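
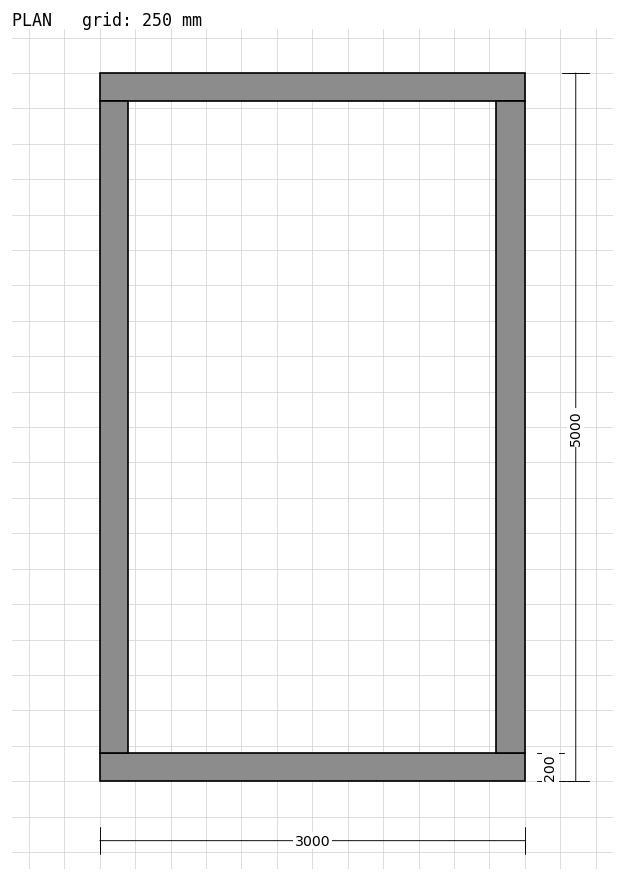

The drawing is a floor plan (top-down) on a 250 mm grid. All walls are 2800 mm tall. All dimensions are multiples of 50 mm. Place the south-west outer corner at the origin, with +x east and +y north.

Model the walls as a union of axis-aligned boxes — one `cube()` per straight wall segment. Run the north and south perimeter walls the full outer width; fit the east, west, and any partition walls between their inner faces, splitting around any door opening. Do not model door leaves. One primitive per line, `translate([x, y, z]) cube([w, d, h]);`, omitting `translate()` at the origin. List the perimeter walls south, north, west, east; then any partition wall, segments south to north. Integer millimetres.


cube([3000, 200, 2800]);
translate([0, 4800, 0]) cube([3000, 200, 2800]);
translate([0, 200, 0]) cube([200, 4600, 2800]);
translate([2800, 200, 0]) cube([200, 4600, 2800]);


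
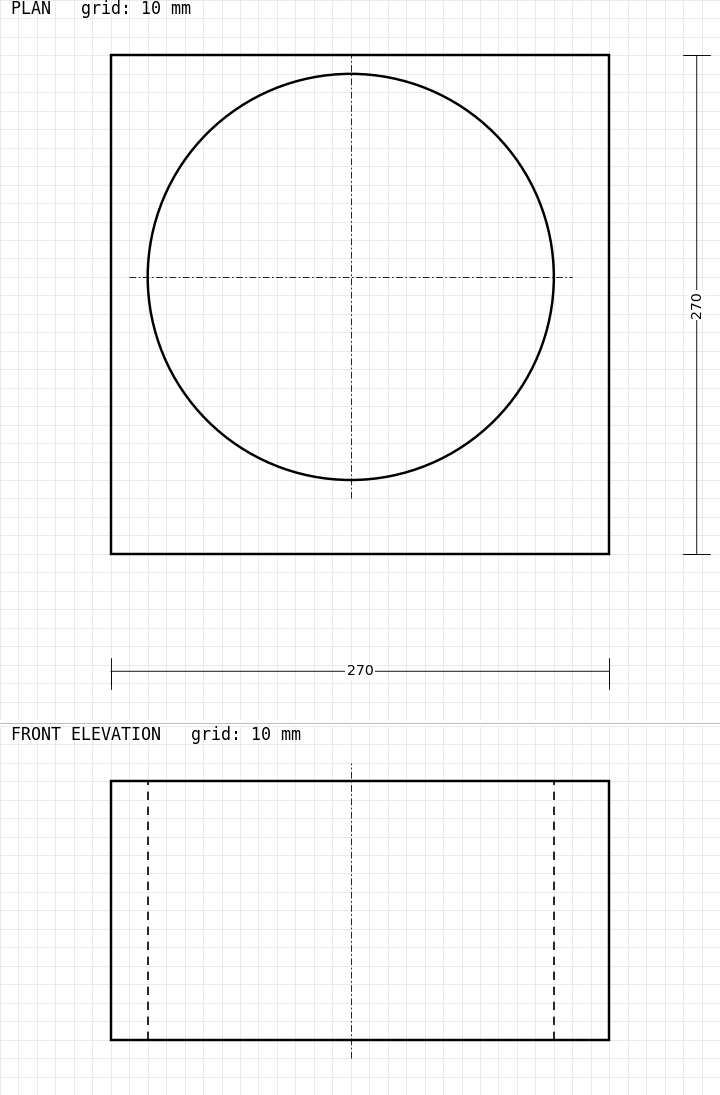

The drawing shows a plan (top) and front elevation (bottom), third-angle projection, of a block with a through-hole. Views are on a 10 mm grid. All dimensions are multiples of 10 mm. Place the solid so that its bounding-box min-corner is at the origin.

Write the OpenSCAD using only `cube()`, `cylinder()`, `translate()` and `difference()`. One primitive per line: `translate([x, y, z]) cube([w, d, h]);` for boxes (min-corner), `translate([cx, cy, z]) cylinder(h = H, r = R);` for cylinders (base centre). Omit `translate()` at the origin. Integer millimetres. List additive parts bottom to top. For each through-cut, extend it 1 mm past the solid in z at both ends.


difference() {
  cube([270, 270, 140]);
  translate([130, 150, -1]) cylinder(h = 142, r = 110);
}


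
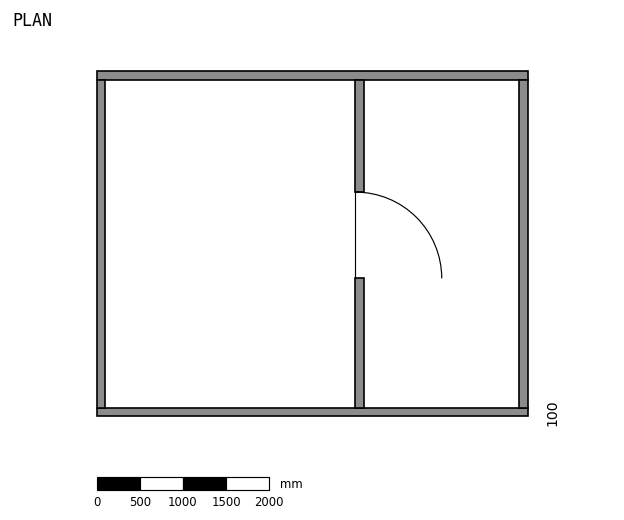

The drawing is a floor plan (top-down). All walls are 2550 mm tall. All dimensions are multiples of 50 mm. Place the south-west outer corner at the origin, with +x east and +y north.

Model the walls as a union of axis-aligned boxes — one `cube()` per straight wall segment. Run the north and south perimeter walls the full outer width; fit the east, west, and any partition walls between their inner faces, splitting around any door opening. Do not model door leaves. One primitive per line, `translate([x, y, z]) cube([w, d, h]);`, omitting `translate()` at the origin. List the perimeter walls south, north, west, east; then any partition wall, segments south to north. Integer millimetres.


cube([5000, 100, 2550]);
translate([0, 3900, 0]) cube([5000, 100, 2550]);
translate([0, 100, 0]) cube([100, 3800, 2550]);
translate([4900, 100, 0]) cube([100, 3800, 2550]);
translate([3000, 100, 0]) cube([100, 1500, 2550]);
translate([3000, 2600, 0]) cube([100, 1300, 2550]);


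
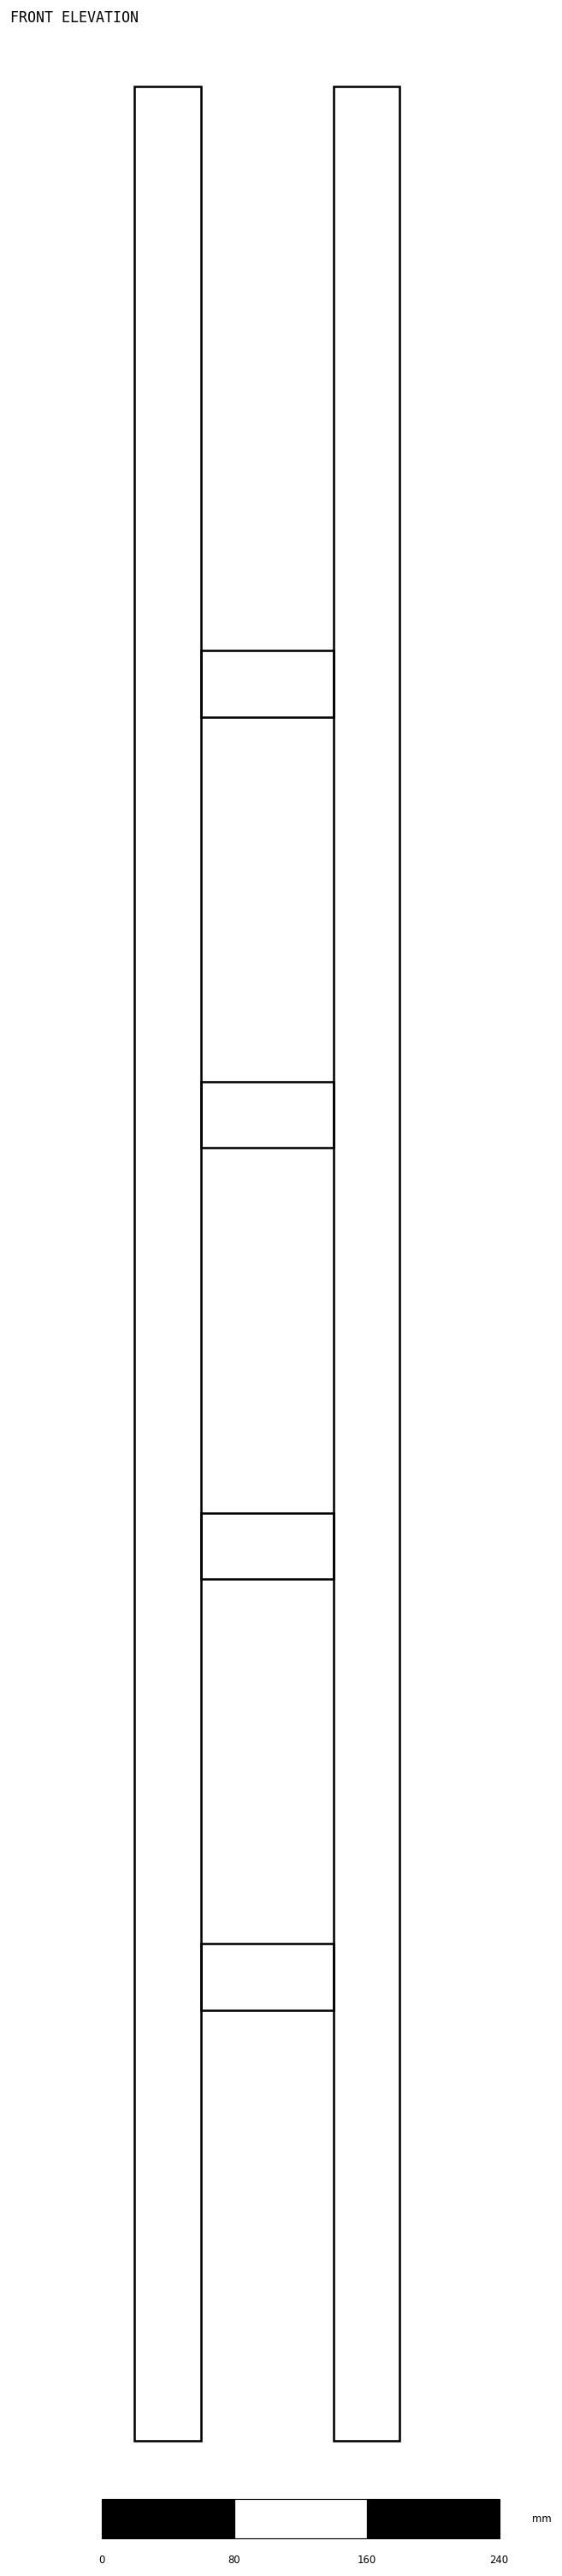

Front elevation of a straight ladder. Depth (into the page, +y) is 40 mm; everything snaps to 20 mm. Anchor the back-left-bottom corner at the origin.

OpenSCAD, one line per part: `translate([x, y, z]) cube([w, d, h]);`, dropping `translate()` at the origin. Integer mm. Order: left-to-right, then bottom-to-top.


cube([40, 40, 1420]);
translate([40, 0, 260]) cube([80, 40, 40]);
translate([40, 0, 520]) cube([80, 40, 40]);
translate([40, 0, 780]) cube([80, 40, 40]);
translate([40, 0, 1040]) cube([80, 40, 40]);
translate([120, 0, 0]) cube([40, 40, 1420]);


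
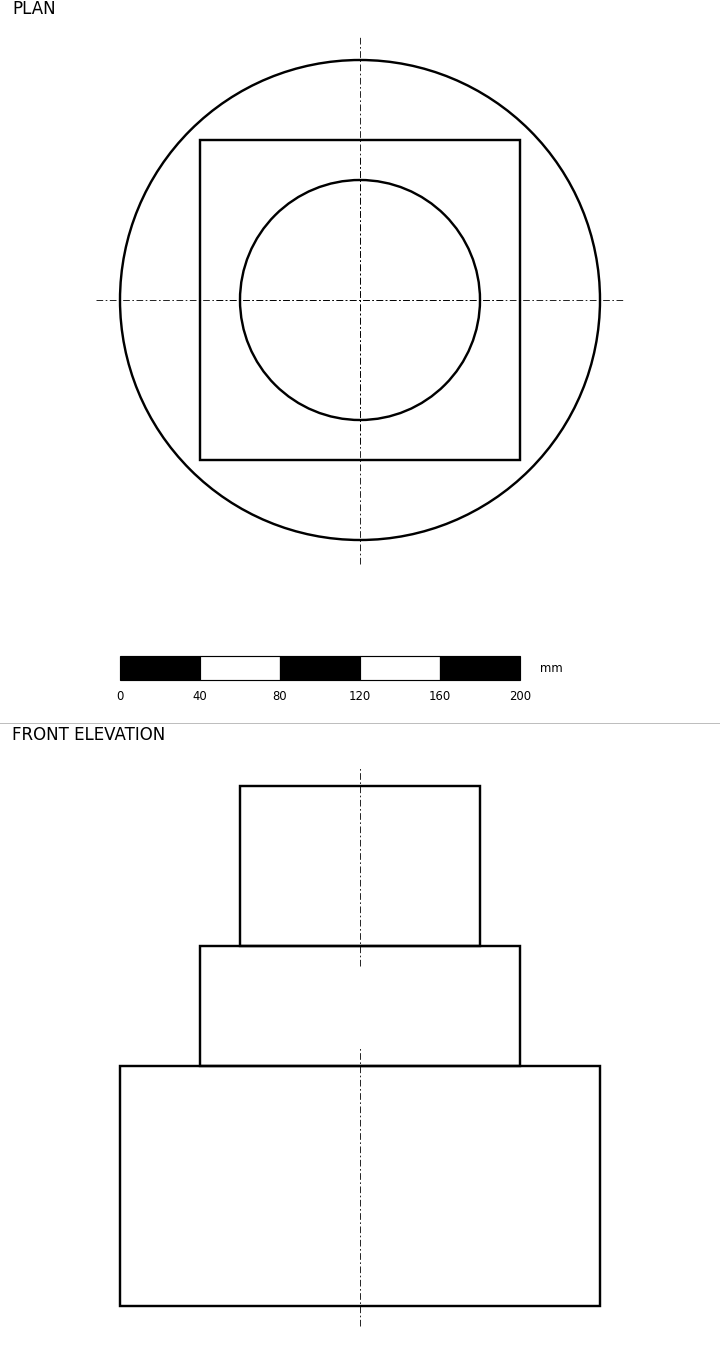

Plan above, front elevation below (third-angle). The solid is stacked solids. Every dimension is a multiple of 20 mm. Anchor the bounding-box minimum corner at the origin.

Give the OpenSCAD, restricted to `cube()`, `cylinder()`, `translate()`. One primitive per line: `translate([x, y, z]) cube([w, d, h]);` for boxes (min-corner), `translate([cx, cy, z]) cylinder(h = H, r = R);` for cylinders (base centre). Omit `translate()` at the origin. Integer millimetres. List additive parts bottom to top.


translate([120, 120, 0]) cylinder(h = 120, r = 120);
translate([40, 40, 120]) cube([160, 160, 60]);
translate([120, 120, 180]) cylinder(h = 80, r = 60);


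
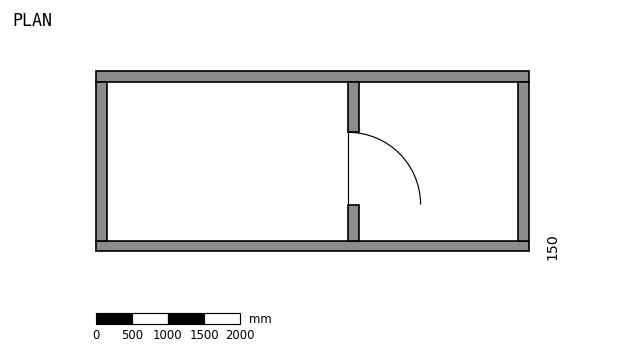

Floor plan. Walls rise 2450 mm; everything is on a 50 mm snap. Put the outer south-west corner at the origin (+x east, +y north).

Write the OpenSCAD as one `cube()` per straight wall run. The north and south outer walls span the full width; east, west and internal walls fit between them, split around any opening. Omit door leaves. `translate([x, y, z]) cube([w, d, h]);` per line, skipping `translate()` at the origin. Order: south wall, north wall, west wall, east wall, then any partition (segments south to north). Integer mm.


cube([6000, 150, 2450]);
translate([0, 2350, 0]) cube([6000, 150, 2450]);
translate([0, 150, 0]) cube([150, 2200, 2450]);
translate([5850, 150, 0]) cube([150, 2200, 2450]);
translate([3500, 150, 0]) cube([150, 500, 2450]);
translate([3500, 1650, 0]) cube([150, 700, 2450]);


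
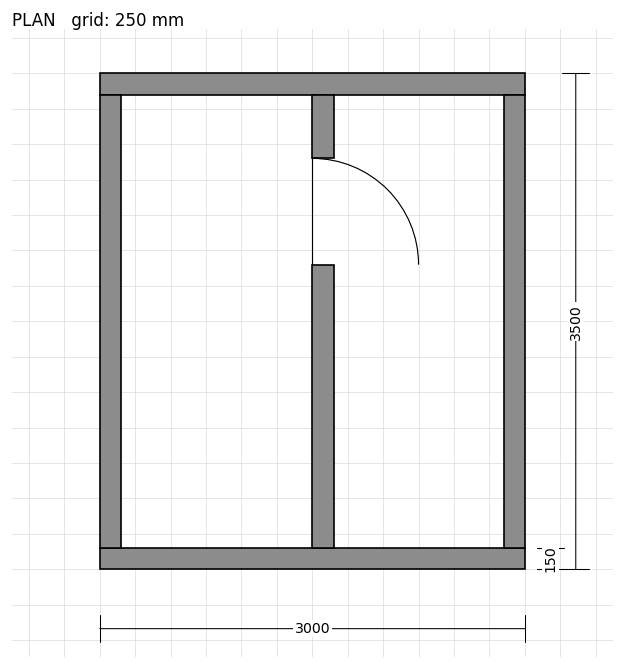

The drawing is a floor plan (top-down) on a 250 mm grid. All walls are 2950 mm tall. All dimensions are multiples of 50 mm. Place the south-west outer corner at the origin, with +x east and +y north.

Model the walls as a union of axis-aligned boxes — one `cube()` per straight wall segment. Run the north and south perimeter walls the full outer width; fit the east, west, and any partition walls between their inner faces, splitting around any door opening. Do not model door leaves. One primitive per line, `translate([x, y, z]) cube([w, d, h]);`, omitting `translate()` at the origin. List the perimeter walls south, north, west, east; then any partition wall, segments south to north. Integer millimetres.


cube([3000, 150, 2950]);
translate([0, 3350, 0]) cube([3000, 150, 2950]);
translate([0, 150, 0]) cube([150, 3200, 2950]);
translate([2850, 150, 0]) cube([150, 3200, 2950]);
translate([1500, 150, 0]) cube([150, 2000, 2950]);
translate([1500, 2900, 0]) cube([150, 450, 2950]);


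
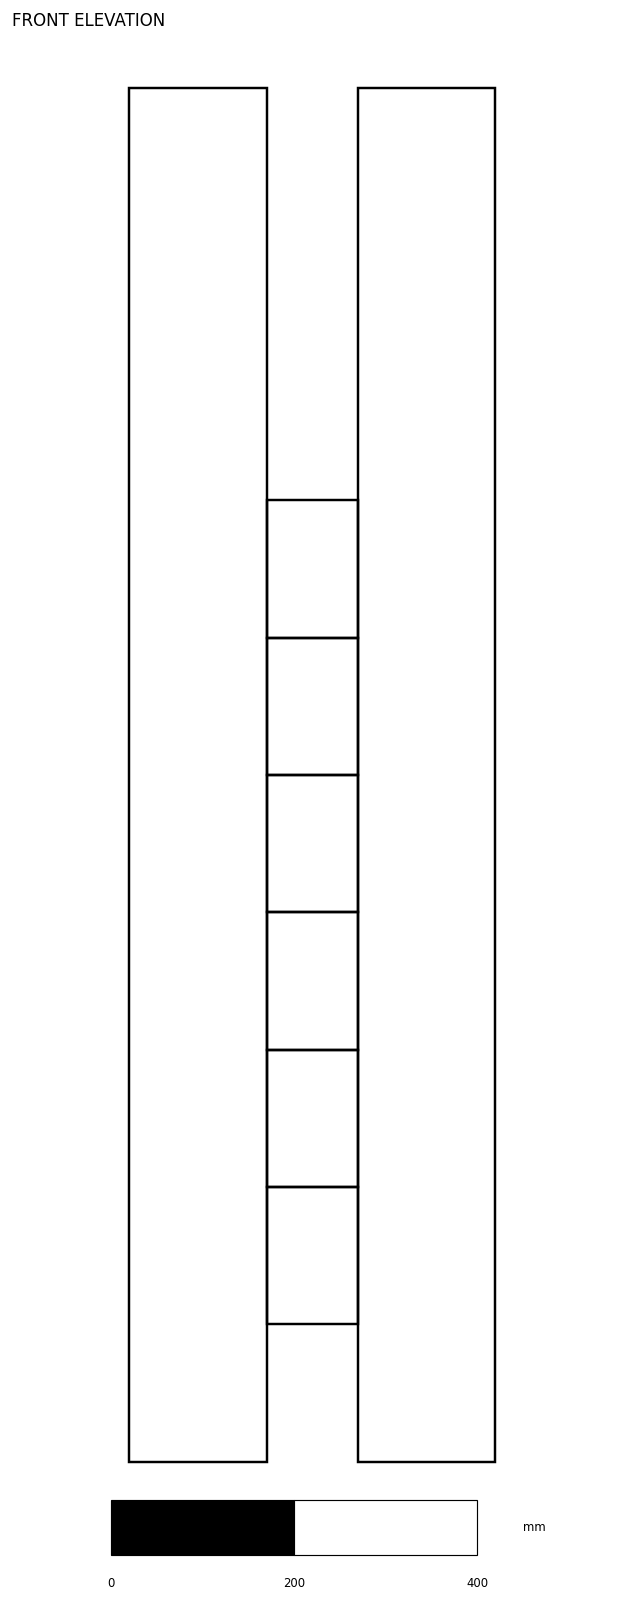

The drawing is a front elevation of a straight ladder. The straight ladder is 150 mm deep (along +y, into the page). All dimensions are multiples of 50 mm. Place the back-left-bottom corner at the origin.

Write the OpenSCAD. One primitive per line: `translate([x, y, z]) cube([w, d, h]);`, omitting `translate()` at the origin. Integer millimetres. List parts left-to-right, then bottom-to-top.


cube([150, 150, 1500]);
translate([150, 0, 150]) cube([100, 150, 150]);
translate([150, 0, 300]) cube([100, 150, 150]);
translate([150, 0, 450]) cube([100, 150, 150]);
translate([150, 0, 600]) cube([100, 150, 150]);
translate([150, 0, 750]) cube([100, 150, 150]);
translate([150, 0, 900]) cube([100, 150, 150]);
translate([250, 0, 0]) cube([150, 150, 1500]);


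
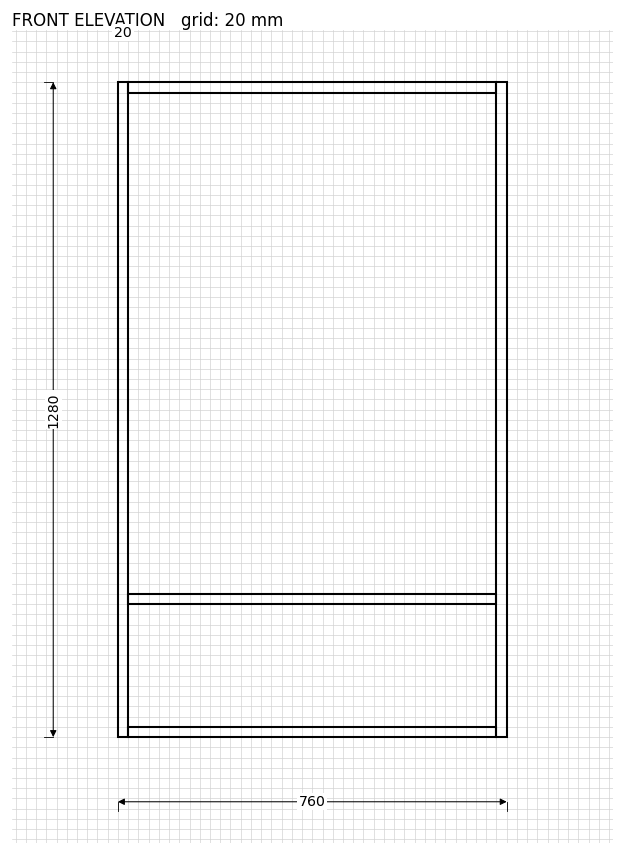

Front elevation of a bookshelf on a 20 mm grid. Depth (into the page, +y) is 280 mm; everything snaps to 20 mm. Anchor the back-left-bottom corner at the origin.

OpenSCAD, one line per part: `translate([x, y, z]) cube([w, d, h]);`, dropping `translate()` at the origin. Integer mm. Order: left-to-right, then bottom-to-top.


cube([20, 280, 1280]);
translate([20, 0, 0]) cube([720, 280, 20]);
translate([20, 0, 260]) cube([720, 280, 20]);
translate([20, 0, 1260]) cube([720, 280, 20]);
translate([740, 0, 0]) cube([20, 280, 1280]);


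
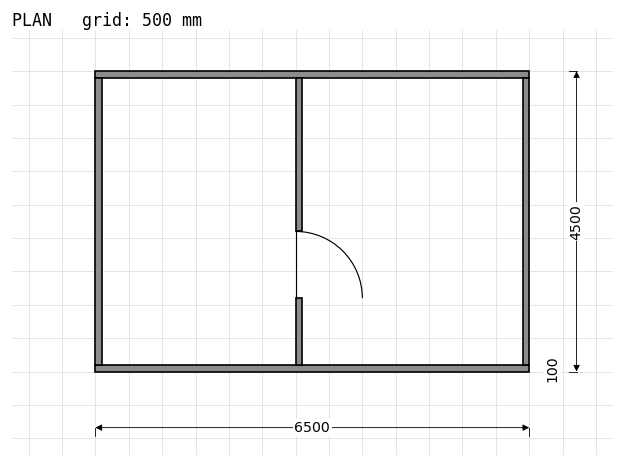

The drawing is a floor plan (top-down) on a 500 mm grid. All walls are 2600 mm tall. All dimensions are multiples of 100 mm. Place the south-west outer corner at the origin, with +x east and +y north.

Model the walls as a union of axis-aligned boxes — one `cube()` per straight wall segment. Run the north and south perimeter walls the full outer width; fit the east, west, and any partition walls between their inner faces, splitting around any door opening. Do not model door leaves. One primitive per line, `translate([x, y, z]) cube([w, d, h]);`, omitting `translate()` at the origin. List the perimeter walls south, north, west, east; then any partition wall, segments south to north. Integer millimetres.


cube([6500, 100, 2600]);
translate([0, 4400, 0]) cube([6500, 100, 2600]);
translate([0, 100, 0]) cube([100, 4300, 2600]);
translate([6400, 100, 0]) cube([100, 4300, 2600]);
translate([3000, 100, 0]) cube([100, 1000, 2600]);
translate([3000, 2100, 0]) cube([100, 2300, 2600]);


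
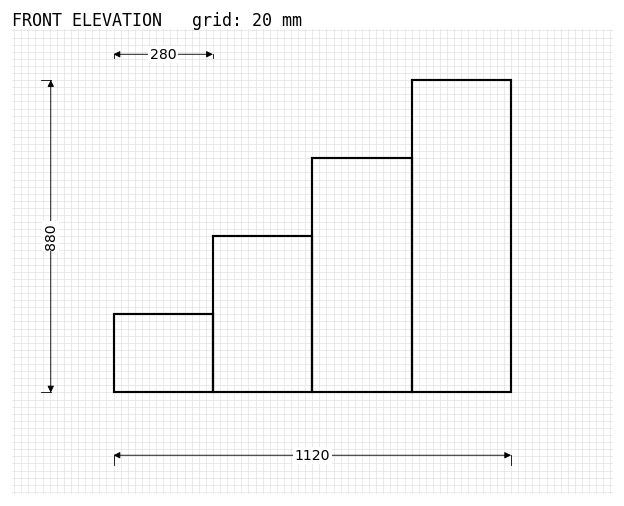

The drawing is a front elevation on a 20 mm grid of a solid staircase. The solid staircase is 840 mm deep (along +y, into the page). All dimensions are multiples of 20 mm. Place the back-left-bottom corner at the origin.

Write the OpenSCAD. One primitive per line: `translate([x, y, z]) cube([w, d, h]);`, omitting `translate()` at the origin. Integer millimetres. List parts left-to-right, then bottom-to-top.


cube([280, 840, 220]);
translate([280, 0, 0]) cube([280, 840, 440]);
translate([560, 0, 0]) cube([280, 840, 660]);
translate([840, 0, 0]) cube([280, 840, 880]);


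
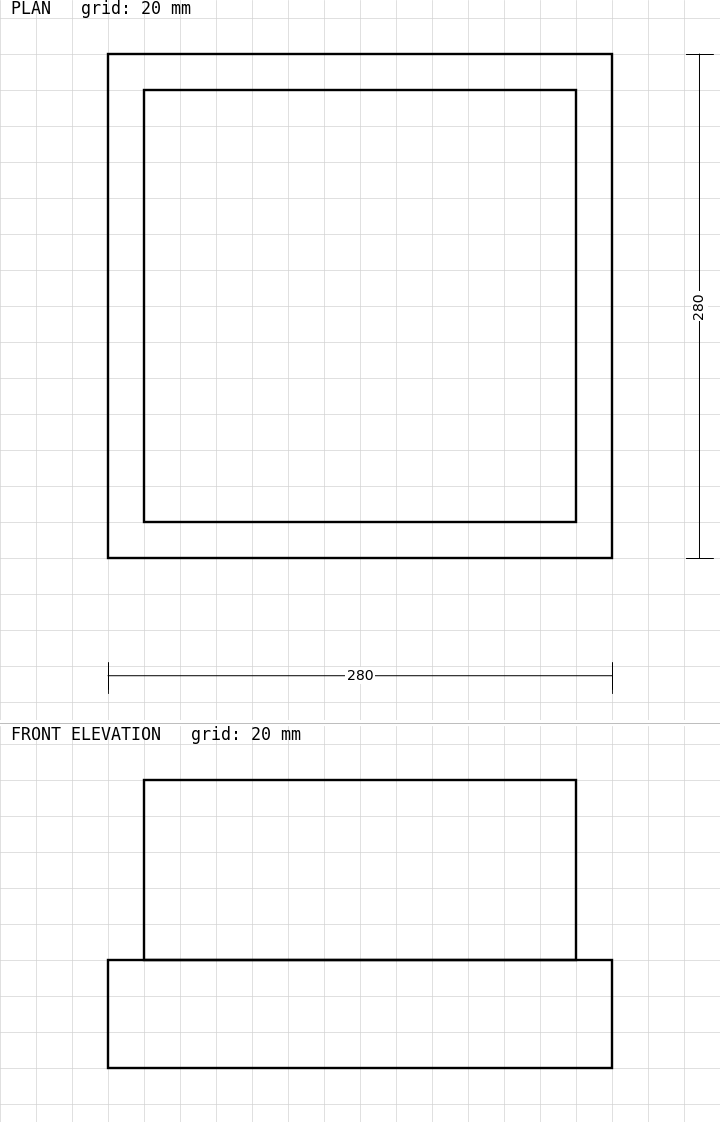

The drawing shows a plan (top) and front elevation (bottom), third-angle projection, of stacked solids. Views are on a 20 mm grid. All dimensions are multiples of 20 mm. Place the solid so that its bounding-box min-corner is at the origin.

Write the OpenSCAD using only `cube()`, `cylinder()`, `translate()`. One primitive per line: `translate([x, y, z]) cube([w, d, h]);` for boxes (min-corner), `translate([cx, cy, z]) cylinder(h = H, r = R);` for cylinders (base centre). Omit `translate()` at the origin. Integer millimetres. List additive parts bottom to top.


cube([280, 280, 60]);
translate([20, 20, 60]) cube([240, 240, 100]);


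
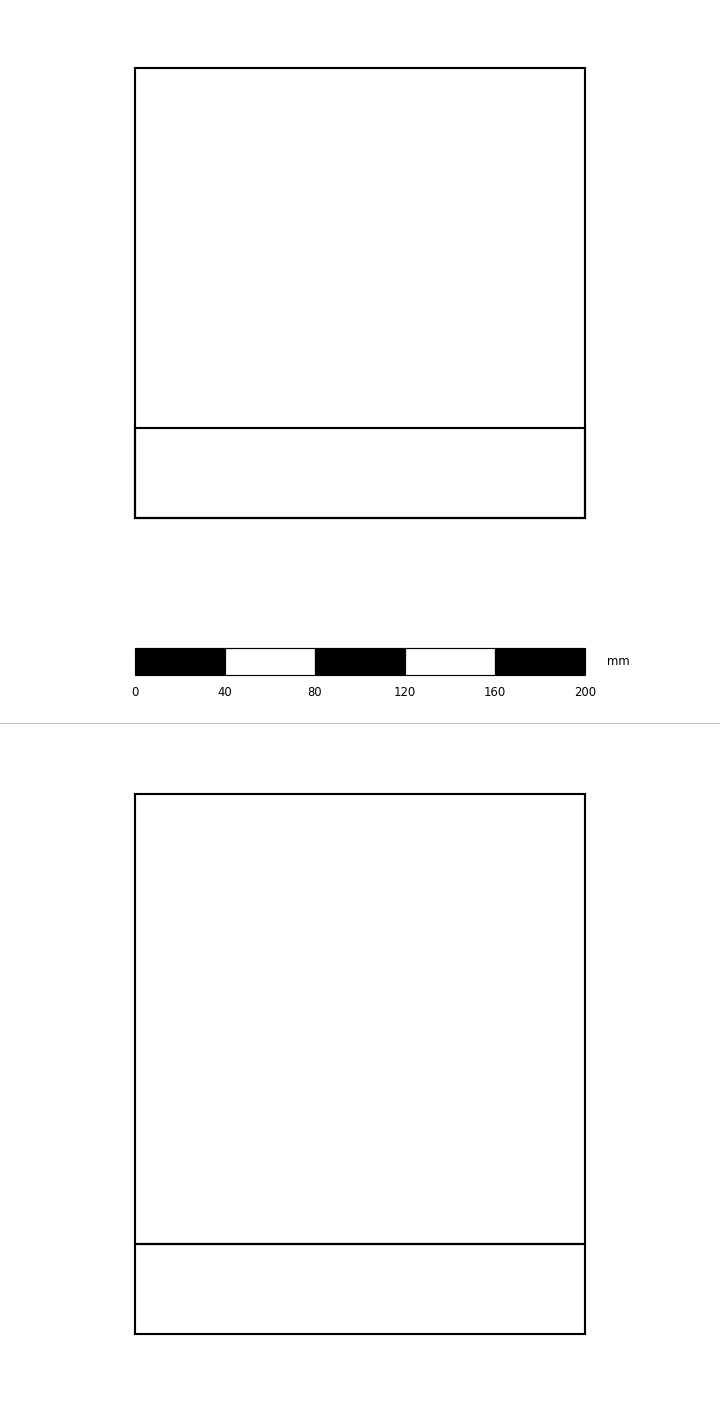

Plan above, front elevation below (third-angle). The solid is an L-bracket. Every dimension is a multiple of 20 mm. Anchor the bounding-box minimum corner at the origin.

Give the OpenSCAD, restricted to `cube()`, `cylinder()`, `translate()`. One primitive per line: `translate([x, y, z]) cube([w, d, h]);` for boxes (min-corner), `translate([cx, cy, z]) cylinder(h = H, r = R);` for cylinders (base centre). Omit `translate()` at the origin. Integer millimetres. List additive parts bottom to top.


cube([200, 200, 40]);
translate([0, 0, 40]) cube([200, 40, 200]);


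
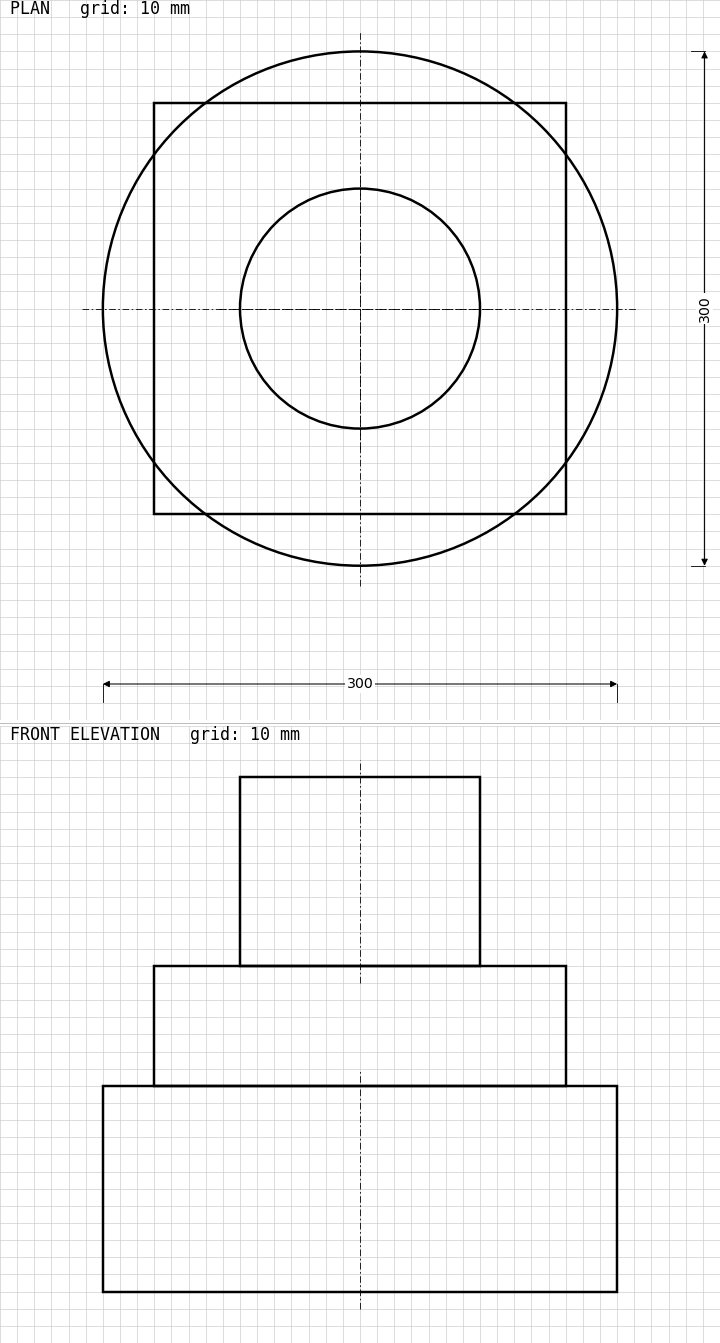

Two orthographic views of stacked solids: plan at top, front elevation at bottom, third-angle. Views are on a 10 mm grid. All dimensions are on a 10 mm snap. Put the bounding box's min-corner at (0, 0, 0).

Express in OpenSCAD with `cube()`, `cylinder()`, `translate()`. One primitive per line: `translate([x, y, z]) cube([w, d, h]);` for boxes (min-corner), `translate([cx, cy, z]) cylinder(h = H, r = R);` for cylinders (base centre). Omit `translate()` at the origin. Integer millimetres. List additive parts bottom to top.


translate([150, 150, 0]) cylinder(h = 120, r = 150);
translate([30, 30, 120]) cube([240, 240, 70]);
translate([150, 150, 190]) cylinder(h = 110, r = 70);


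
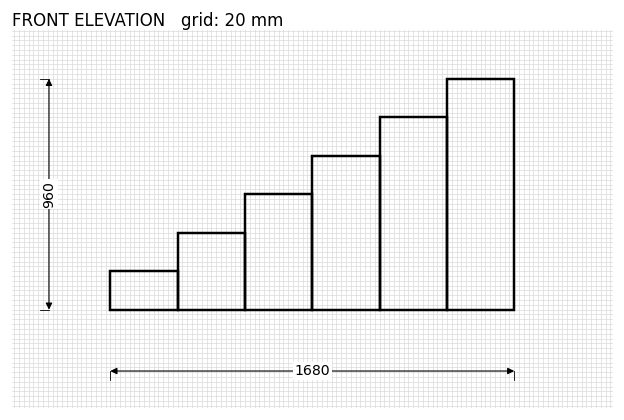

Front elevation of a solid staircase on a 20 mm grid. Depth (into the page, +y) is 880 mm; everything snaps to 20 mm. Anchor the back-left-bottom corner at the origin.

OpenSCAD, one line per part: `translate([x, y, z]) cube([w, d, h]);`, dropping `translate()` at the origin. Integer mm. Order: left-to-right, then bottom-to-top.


cube([280, 880, 160]);
translate([280, 0, 0]) cube([280, 880, 320]);
translate([560, 0, 0]) cube([280, 880, 480]);
translate([840, 0, 0]) cube([280, 880, 640]);
translate([1120, 0, 0]) cube([280, 880, 800]);
translate([1400, 0, 0]) cube([280, 880, 960]);


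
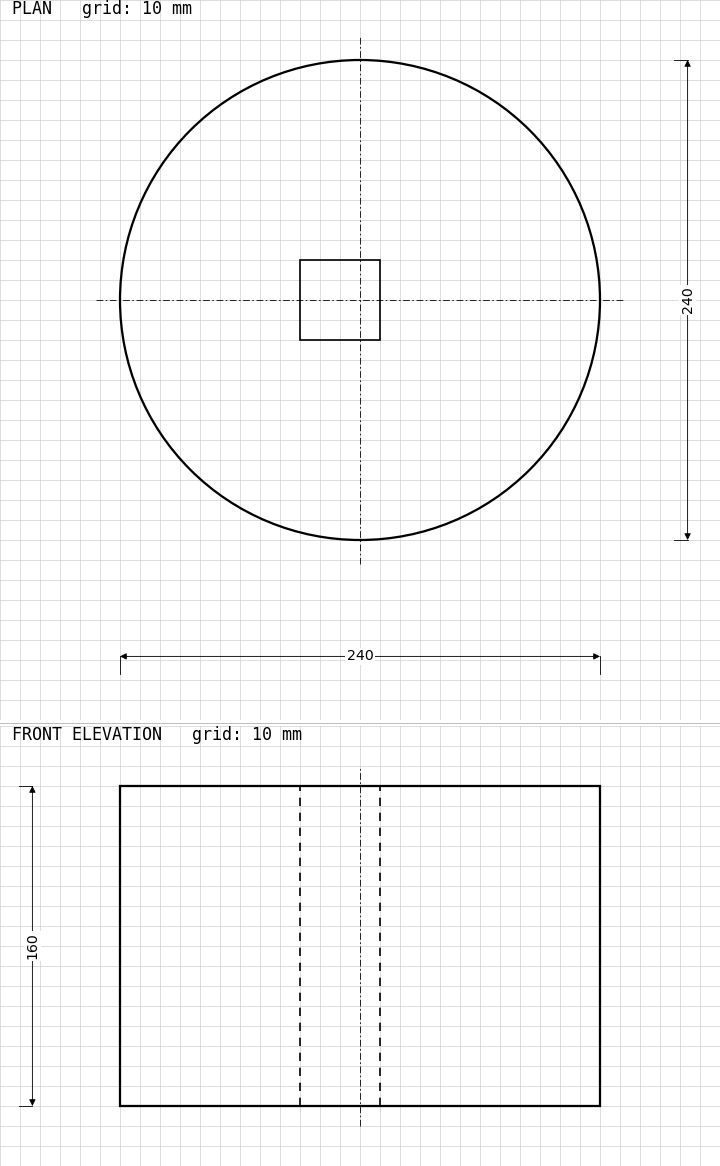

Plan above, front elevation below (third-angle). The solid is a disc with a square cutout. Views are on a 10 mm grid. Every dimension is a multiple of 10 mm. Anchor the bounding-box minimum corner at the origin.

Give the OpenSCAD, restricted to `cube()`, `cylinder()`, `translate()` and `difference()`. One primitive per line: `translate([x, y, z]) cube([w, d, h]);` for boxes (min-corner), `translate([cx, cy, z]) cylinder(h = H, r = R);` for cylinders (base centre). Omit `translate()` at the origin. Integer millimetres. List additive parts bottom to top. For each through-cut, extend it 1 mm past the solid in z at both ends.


difference() {
  translate([120, 120, 0]) cylinder(h = 160, r = 120);
  translate([90, 100, -1]) cube([40, 40, 162]);
}


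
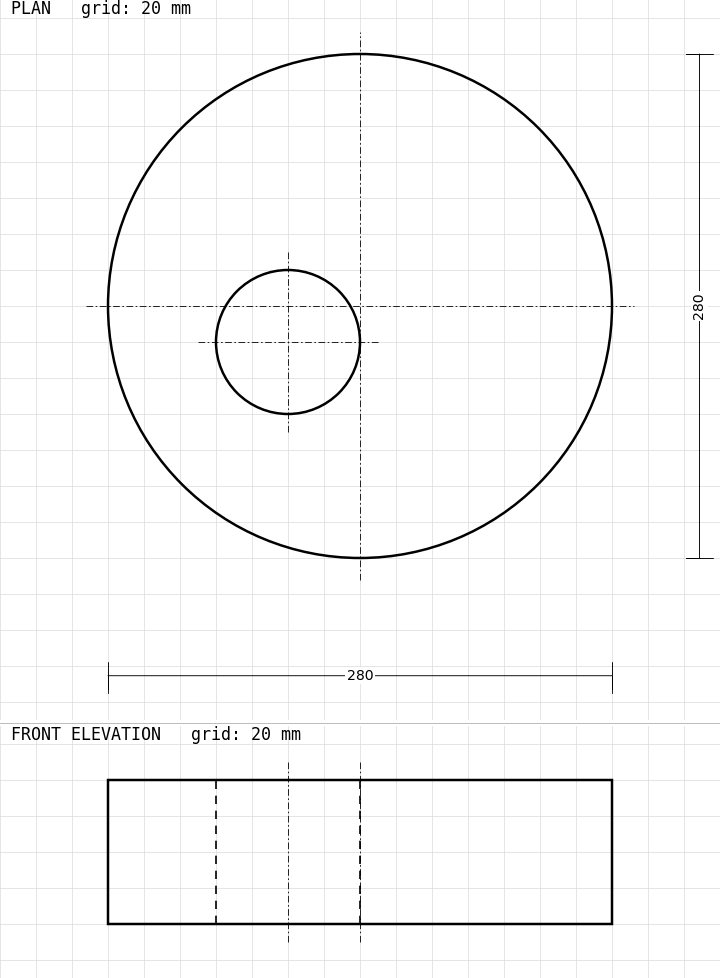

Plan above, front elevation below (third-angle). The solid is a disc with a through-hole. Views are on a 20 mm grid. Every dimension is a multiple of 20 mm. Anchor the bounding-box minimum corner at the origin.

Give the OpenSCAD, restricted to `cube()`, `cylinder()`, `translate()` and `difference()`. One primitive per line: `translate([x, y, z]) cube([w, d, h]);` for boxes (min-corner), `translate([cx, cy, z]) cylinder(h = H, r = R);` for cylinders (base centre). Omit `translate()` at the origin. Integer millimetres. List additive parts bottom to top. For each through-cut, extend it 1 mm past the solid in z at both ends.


difference() {
  translate([140, 140, 0]) cylinder(h = 80, r = 140);
  translate([100, 120, -1]) cylinder(h = 82, r = 40);
}


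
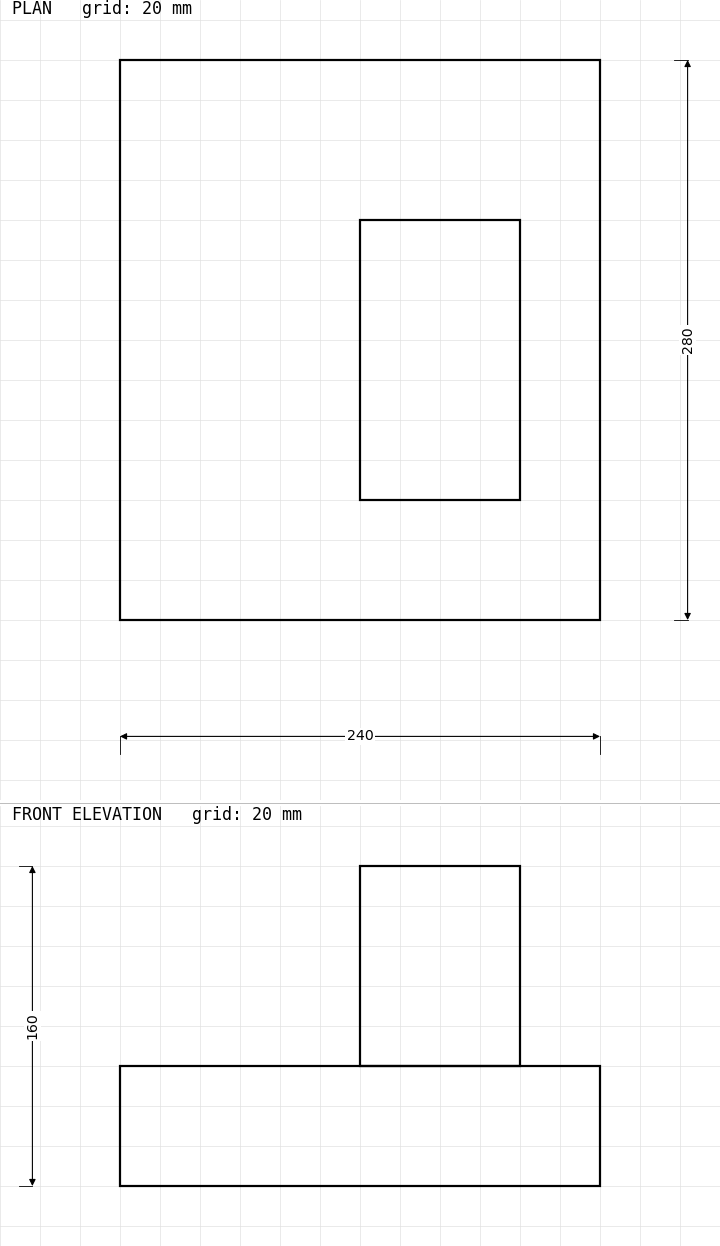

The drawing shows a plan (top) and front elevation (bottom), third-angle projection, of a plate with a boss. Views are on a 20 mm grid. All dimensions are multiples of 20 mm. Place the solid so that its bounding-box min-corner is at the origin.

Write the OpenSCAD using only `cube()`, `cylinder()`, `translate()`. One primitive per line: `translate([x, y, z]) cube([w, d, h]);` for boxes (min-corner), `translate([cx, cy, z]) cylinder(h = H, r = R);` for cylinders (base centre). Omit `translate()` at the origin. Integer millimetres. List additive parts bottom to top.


cube([240, 280, 60]);
translate([120, 60, 60]) cube([80, 140, 100]);


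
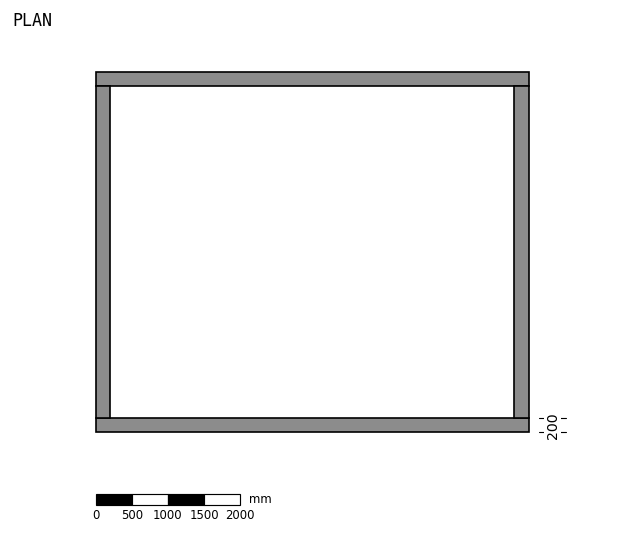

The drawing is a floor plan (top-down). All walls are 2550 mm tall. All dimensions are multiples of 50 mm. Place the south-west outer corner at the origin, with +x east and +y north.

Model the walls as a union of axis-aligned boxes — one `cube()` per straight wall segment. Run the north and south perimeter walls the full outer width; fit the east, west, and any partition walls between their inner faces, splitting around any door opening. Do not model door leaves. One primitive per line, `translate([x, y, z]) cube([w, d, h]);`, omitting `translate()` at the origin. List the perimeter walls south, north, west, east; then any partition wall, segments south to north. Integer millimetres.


cube([6000, 200, 2550]);
translate([0, 4800, 0]) cube([6000, 200, 2550]);
translate([0, 200, 0]) cube([200, 4600, 2550]);
translate([5800, 200, 0]) cube([200, 4600, 2550]);


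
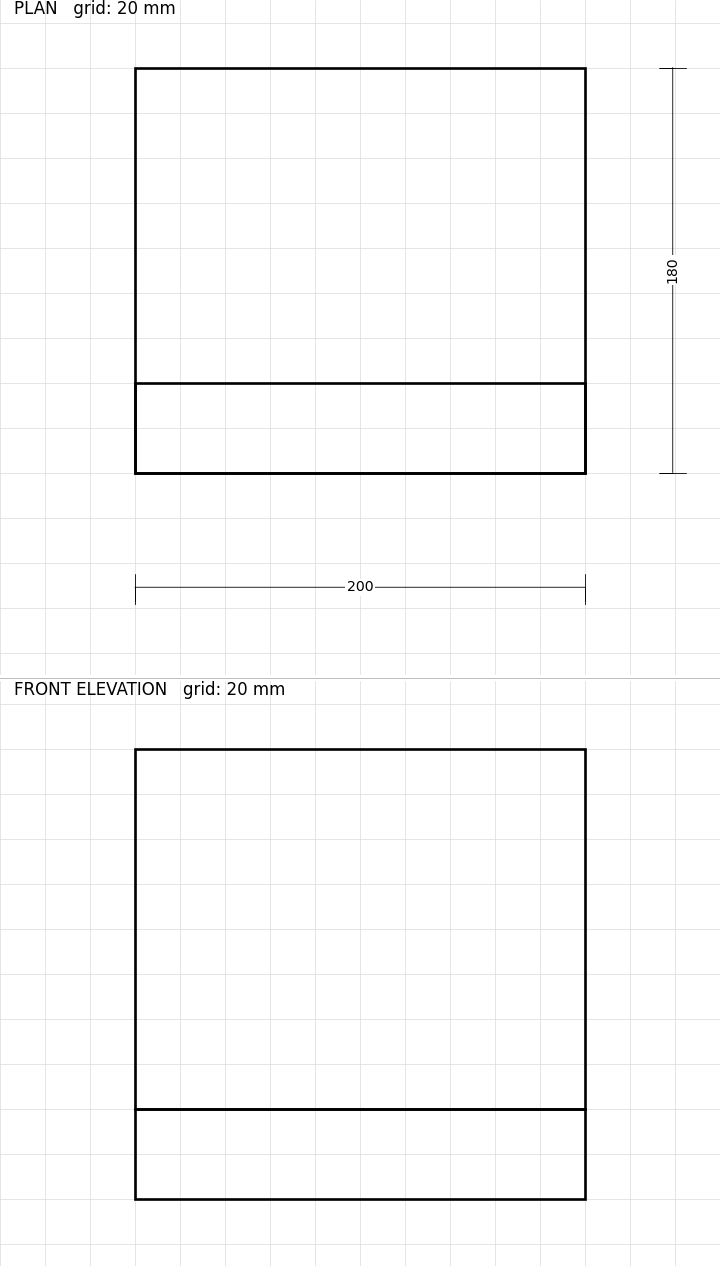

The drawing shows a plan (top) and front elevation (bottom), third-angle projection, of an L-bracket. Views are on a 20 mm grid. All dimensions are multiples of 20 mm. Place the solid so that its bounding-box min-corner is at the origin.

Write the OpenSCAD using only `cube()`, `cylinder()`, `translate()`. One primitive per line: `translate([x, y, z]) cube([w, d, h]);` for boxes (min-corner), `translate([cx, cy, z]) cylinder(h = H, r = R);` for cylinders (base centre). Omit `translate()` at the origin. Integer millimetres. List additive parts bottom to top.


cube([200, 180, 40]);
translate([0, 0, 40]) cube([200, 40, 160]);


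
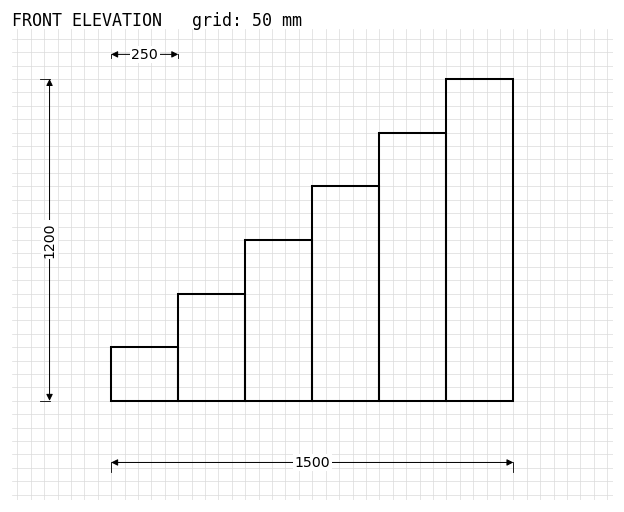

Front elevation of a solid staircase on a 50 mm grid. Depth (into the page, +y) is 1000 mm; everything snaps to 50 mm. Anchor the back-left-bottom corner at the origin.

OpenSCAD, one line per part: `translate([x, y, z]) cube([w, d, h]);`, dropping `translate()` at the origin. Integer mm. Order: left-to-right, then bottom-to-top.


cube([250, 1000, 200]);
translate([250, 0, 0]) cube([250, 1000, 400]);
translate([500, 0, 0]) cube([250, 1000, 600]);
translate([750, 0, 0]) cube([250, 1000, 800]);
translate([1000, 0, 0]) cube([250, 1000, 1000]);
translate([1250, 0, 0]) cube([250, 1000, 1200]);


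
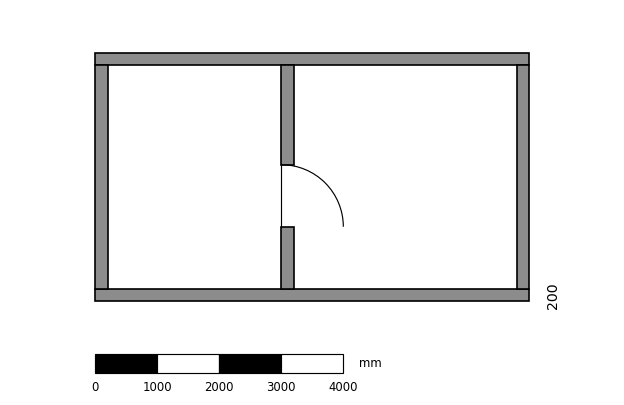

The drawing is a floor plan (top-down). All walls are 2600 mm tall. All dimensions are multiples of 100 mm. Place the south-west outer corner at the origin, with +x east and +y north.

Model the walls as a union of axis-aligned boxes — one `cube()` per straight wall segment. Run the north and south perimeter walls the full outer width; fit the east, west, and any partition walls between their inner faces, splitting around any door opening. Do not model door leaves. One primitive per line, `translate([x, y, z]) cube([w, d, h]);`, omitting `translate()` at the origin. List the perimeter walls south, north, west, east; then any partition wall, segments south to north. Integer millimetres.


cube([7000, 200, 2600]);
translate([0, 3800, 0]) cube([7000, 200, 2600]);
translate([0, 200, 0]) cube([200, 3600, 2600]);
translate([6800, 200, 0]) cube([200, 3600, 2600]);
translate([3000, 200, 0]) cube([200, 1000, 2600]);
translate([3000, 2200, 0]) cube([200, 1600, 2600]);


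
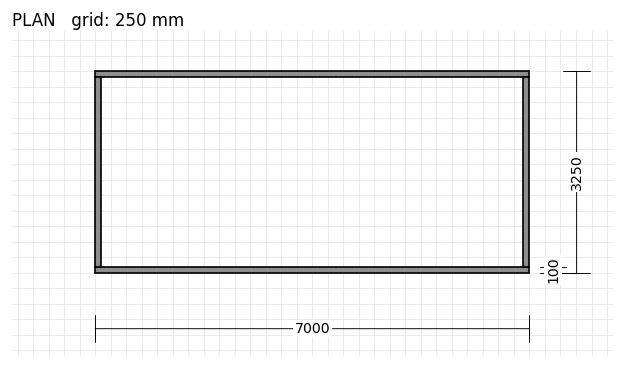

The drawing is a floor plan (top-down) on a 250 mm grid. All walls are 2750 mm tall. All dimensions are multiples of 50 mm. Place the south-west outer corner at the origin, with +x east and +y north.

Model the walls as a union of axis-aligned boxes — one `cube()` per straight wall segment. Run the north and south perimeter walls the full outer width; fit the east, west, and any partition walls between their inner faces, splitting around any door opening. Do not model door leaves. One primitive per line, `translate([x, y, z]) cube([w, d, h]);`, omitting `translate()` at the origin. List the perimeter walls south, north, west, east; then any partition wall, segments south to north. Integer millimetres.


cube([7000, 100, 2750]);
translate([0, 3150, 0]) cube([7000, 100, 2750]);
translate([0, 100, 0]) cube([100, 3050, 2750]);
translate([6900, 100, 0]) cube([100, 3050, 2750]);


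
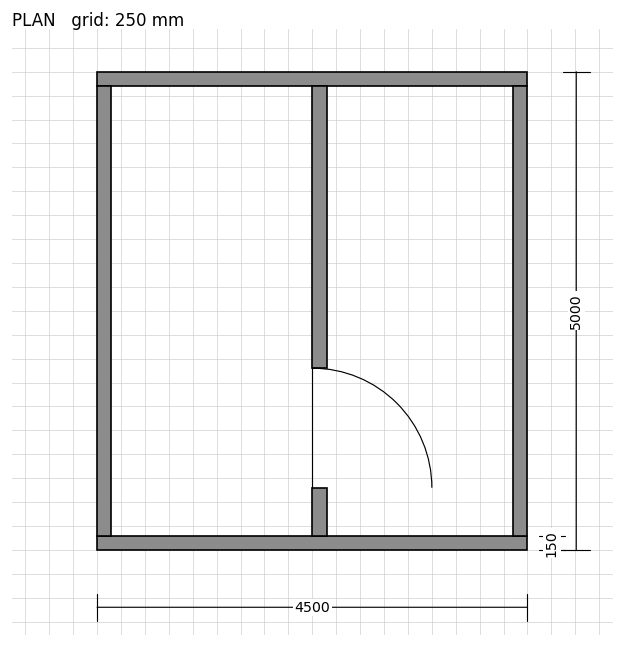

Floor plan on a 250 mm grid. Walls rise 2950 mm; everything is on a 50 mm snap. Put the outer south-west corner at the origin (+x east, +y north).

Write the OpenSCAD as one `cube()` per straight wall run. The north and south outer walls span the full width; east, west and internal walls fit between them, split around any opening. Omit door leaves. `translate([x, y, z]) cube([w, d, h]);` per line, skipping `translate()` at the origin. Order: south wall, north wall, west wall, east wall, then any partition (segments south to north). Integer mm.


cube([4500, 150, 2950]);
translate([0, 4850, 0]) cube([4500, 150, 2950]);
translate([0, 150, 0]) cube([150, 4700, 2950]);
translate([4350, 150, 0]) cube([150, 4700, 2950]);
translate([2250, 150, 0]) cube([150, 500, 2950]);
translate([2250, 1900, 0]) cube([150, 2950, 2950]);


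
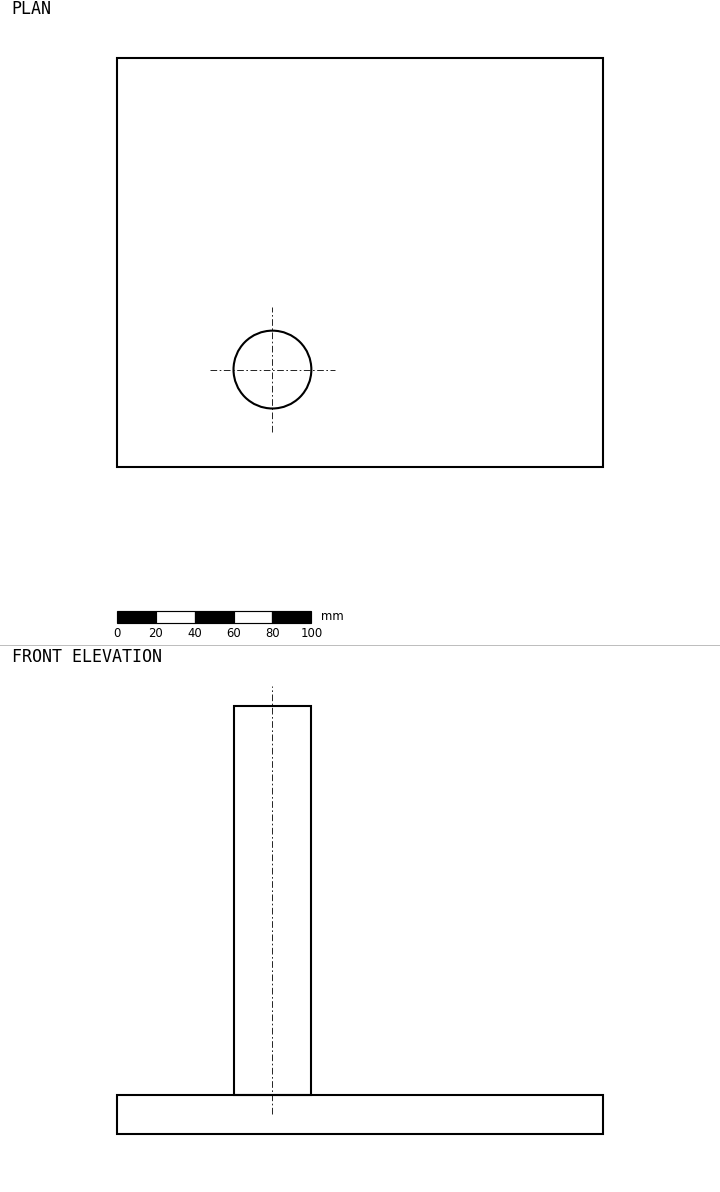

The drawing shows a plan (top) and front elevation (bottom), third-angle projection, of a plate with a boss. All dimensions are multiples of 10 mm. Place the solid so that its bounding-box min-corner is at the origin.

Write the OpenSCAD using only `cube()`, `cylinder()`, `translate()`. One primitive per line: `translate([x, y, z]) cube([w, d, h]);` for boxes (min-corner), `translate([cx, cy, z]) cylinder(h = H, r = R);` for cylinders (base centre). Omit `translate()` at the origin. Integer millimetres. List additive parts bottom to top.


cube([250, 210, 20]);
translate([80, 50, 20]) cylinder(h = 200, r = 20);


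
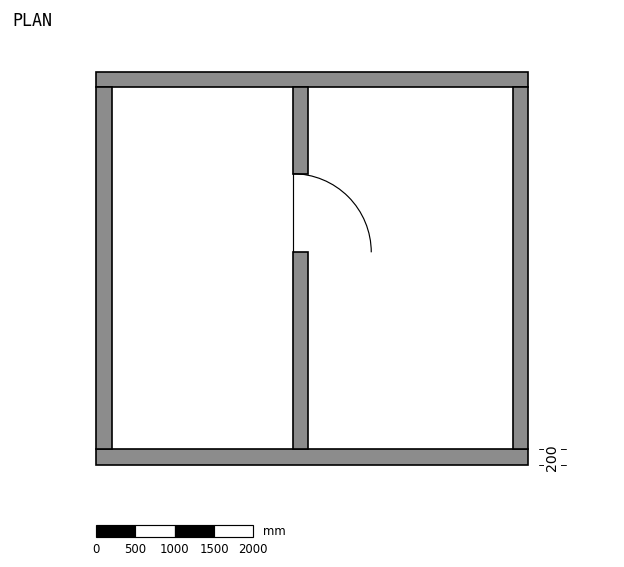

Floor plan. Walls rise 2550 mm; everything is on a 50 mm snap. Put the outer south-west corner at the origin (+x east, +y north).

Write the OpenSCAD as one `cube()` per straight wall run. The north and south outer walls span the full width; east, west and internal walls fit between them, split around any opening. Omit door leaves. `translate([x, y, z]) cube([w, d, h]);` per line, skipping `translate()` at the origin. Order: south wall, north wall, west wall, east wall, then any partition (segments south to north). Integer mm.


cube([5500, 200, 2550]);
translate([0, 4800, 0]) cube([5500, 200, 2550]);
translate([0, 200, 0]) cube([200, 4600, 2550]);
translate([5300, 200, 0]) cube([200, 4600, 2550]);
translate([2500, 200, 0]) cube([200, 2500, 2550]);
translate([2500, 3700, 0]) cube([200, 1100, 2550]);


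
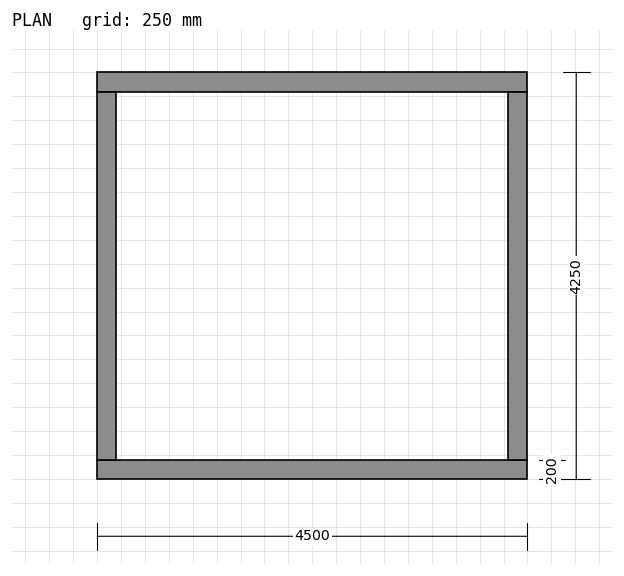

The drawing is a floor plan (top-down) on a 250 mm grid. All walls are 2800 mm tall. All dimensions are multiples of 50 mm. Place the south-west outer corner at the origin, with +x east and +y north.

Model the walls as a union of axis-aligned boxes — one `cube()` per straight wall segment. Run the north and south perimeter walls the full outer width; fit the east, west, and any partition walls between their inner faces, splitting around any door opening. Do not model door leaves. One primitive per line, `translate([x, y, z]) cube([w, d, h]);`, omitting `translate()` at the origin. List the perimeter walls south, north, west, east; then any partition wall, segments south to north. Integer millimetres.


cube([4500, 200, 2800]);
translate([0, 4050, 0]) cube([4500, 200, 2800]);
translate([0, 200, 0]) cube([200, 3850, 2800]);
translate([4300, 200, 0]) cube([200, 3850, 2800]);


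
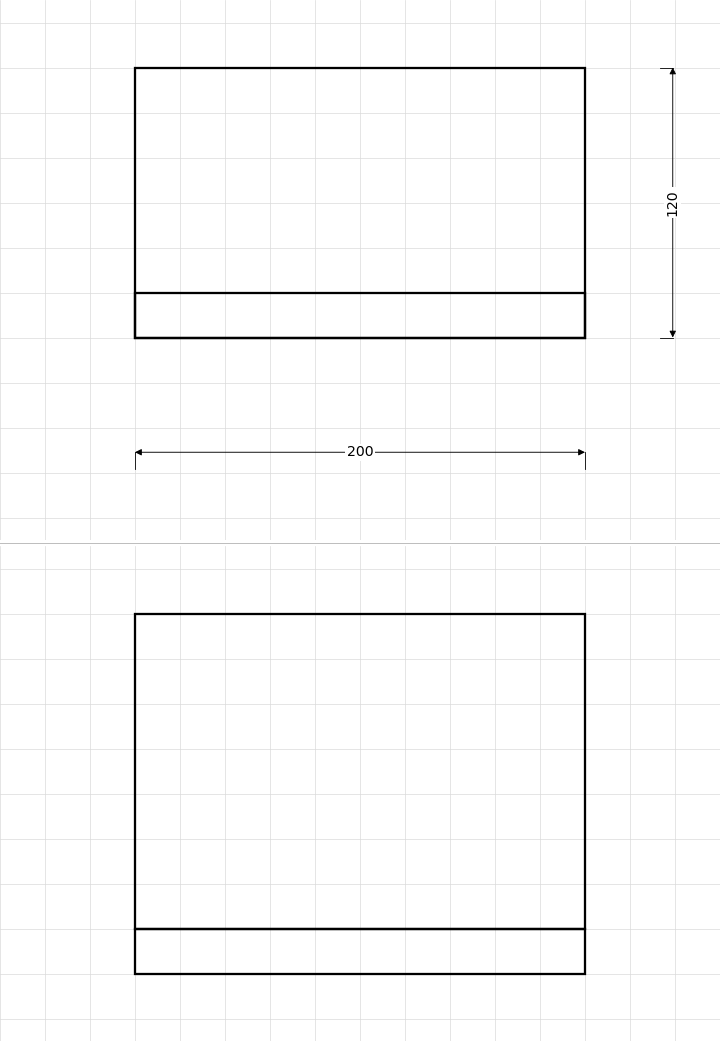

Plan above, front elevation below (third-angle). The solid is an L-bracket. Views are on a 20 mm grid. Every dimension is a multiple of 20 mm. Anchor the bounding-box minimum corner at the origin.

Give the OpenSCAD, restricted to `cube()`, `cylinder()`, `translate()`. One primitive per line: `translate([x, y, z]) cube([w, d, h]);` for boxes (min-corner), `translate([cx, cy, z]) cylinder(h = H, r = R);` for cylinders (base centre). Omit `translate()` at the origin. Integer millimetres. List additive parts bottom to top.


cube([200, 120, 20]);
translate([0, 0, 20]) cube([200, 20, 140]);


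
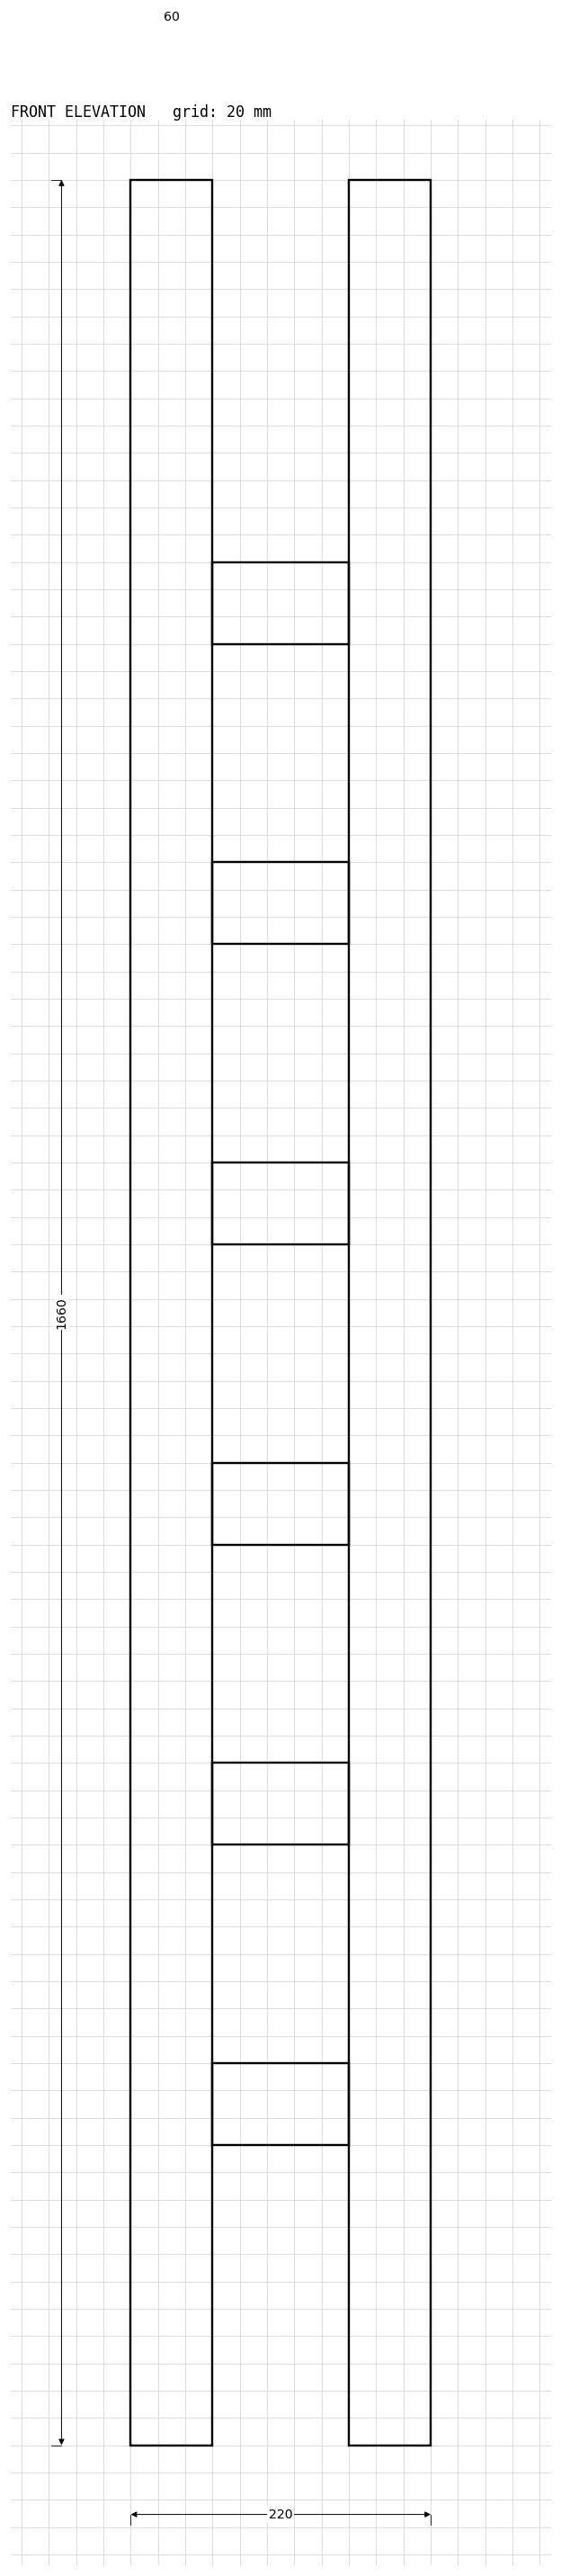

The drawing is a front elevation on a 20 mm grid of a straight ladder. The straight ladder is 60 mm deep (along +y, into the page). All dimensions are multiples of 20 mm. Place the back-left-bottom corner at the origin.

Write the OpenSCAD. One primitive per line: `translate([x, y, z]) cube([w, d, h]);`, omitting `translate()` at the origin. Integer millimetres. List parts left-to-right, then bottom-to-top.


cube([60, 60, 1660]);
translate([60, 0, 220]) cube([100, 60, 60]);
translate([60, 0, 440]) cube([100, 60, 60]);
translate([60, 0, 660]) cube([100, 60, 60]);
translate([60, 0, 880]) cube([100, 60, 60]);
translate([60, 0, 1100]) cube([100, 60, 60]);
translate([60, 0, 1320]) cube([100, 60, 60]);
translate([160, 0, 0]) cube([60, 60, 1660]);


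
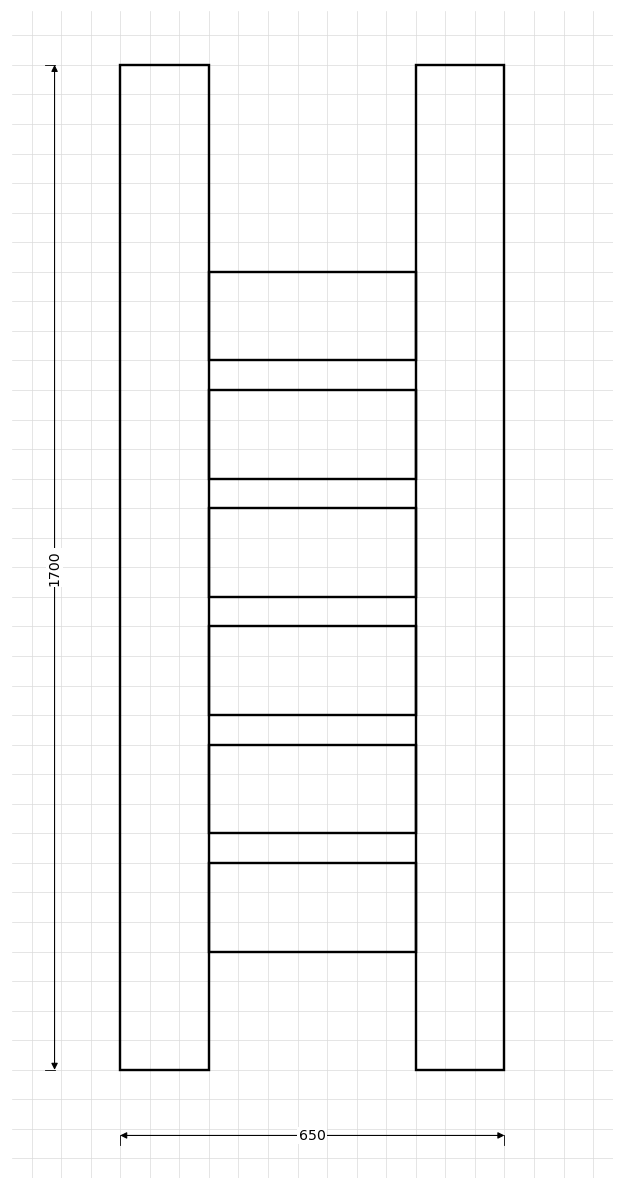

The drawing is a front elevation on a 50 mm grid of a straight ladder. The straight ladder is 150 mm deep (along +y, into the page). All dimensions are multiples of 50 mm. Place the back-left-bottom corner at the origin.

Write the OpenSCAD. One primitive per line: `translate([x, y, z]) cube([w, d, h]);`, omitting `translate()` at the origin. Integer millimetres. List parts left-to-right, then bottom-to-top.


cube([150, 150, 1700]);
translate([150, 0, 200]) cube([350, 150, 150]);
translate([150, 0, 400]) cube([350, 150, 150]);
translate([150, 0, 600]) cube([350, 150, 150]);
translate([150, 0, 800]) cube([350, 150, 150]);
translate([150, 0, 1000]) cube([350, 150, 150]);
translate([150, 0, 1200]) cube([350, 150, 150]);
translate([500, 0, 0]) cube([150, 150, 1700]);


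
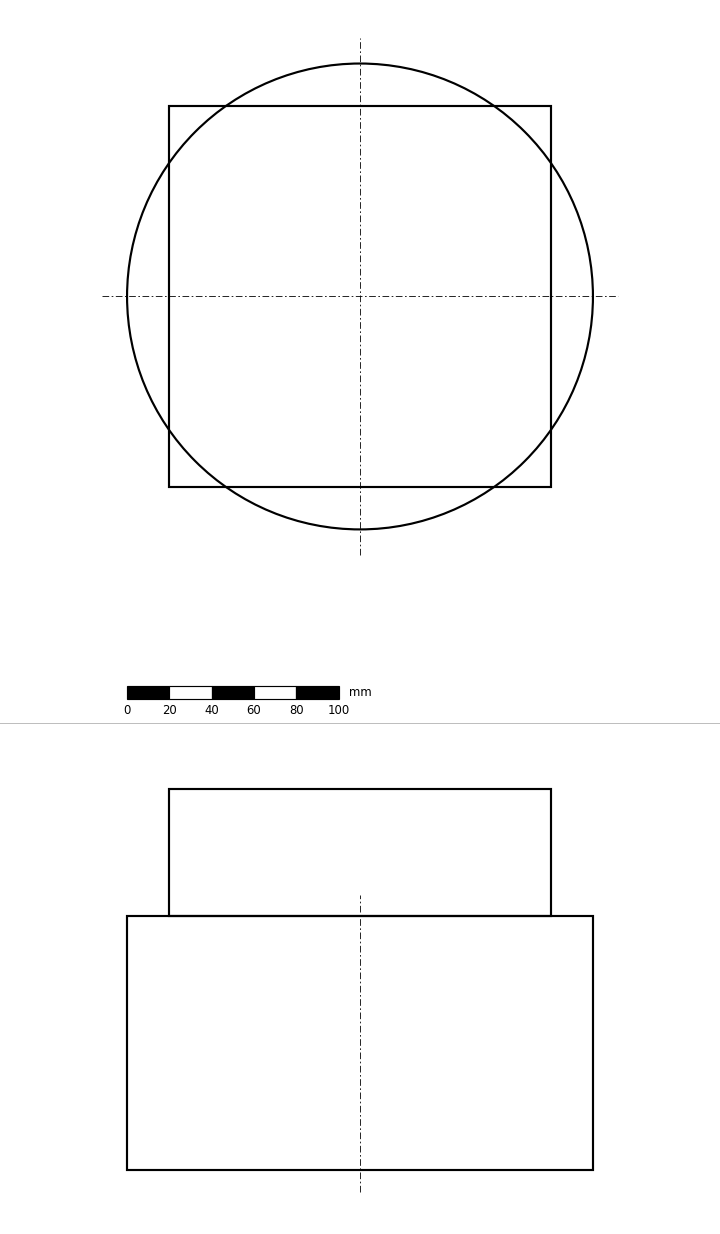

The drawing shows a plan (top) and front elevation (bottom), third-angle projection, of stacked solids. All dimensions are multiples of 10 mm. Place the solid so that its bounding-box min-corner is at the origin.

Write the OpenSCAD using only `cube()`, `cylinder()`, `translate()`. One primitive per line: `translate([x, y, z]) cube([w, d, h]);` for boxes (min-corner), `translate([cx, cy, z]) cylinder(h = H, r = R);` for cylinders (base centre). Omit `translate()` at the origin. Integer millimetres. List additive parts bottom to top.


translate([110, 110, 0]) cylinder(h = 120, r = 110);
translate([20, 20, 120]) cube([180, 180, 60]);


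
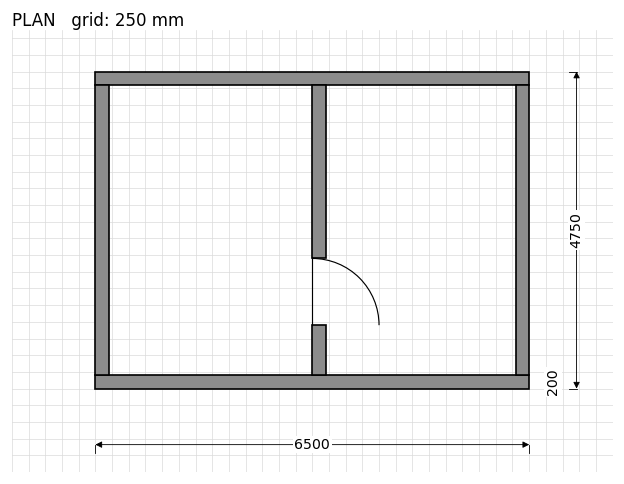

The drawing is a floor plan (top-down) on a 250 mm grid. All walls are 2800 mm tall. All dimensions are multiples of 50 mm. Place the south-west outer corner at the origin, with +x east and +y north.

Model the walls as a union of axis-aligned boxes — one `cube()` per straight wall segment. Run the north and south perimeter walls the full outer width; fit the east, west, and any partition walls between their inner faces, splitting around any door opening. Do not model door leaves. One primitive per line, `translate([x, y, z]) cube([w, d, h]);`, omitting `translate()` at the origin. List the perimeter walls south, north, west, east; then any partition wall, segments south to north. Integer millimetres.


cube([6500, 200, 2800]);
translate([0, 4550, 0]) cube([6500, 200, 2800]);
translate([0, 200, 0]) cube([200, 4350, 2800]);
translate([6300, 200, 0]) cube([200, 4350, 2800]);
translate([3250, 200, 0]) cube([200, 750, 2800]);
translate([3250, 1950, 0]) cube([200, 2600, 2800]);


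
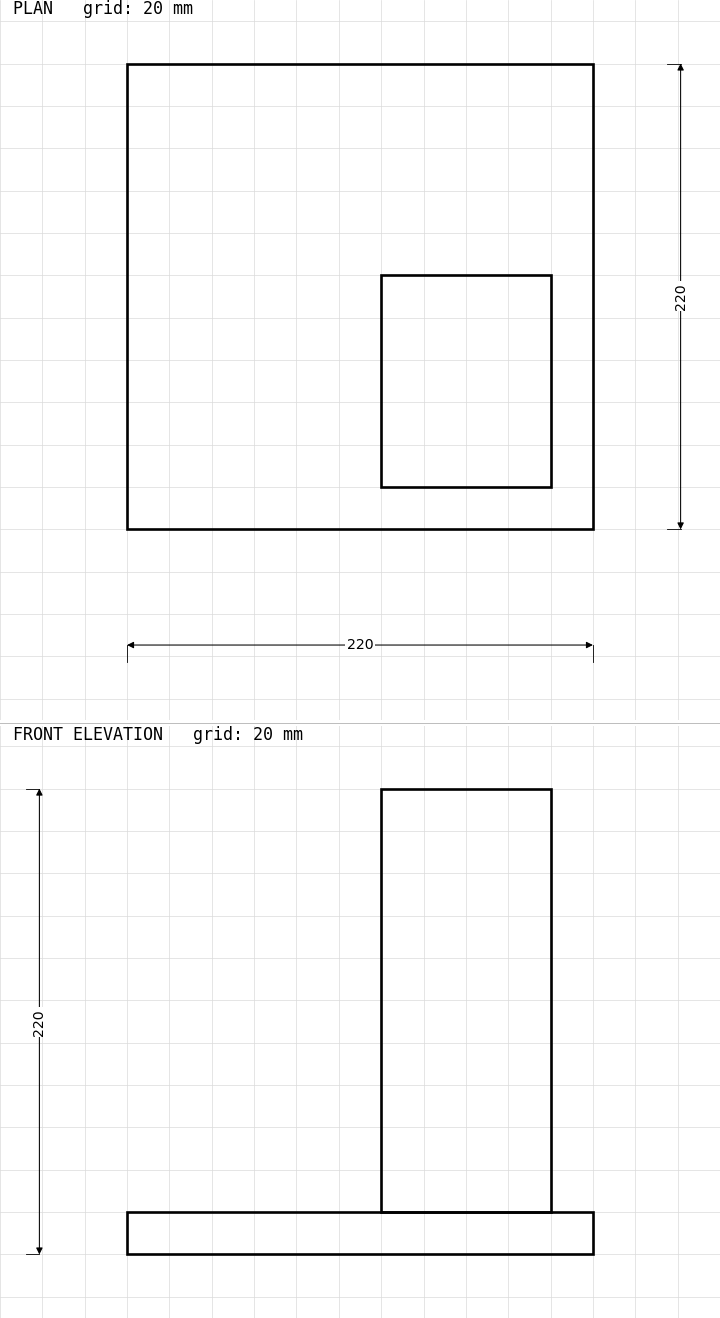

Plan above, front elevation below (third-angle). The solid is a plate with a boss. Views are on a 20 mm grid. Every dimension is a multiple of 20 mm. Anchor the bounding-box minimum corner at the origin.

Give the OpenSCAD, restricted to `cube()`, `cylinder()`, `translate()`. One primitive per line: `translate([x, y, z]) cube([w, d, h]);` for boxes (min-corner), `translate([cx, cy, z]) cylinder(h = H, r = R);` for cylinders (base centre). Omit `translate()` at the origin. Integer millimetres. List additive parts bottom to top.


cube([220, 220, 20]);
translate([120, 20, 20]) cube([80, 100, 200]);


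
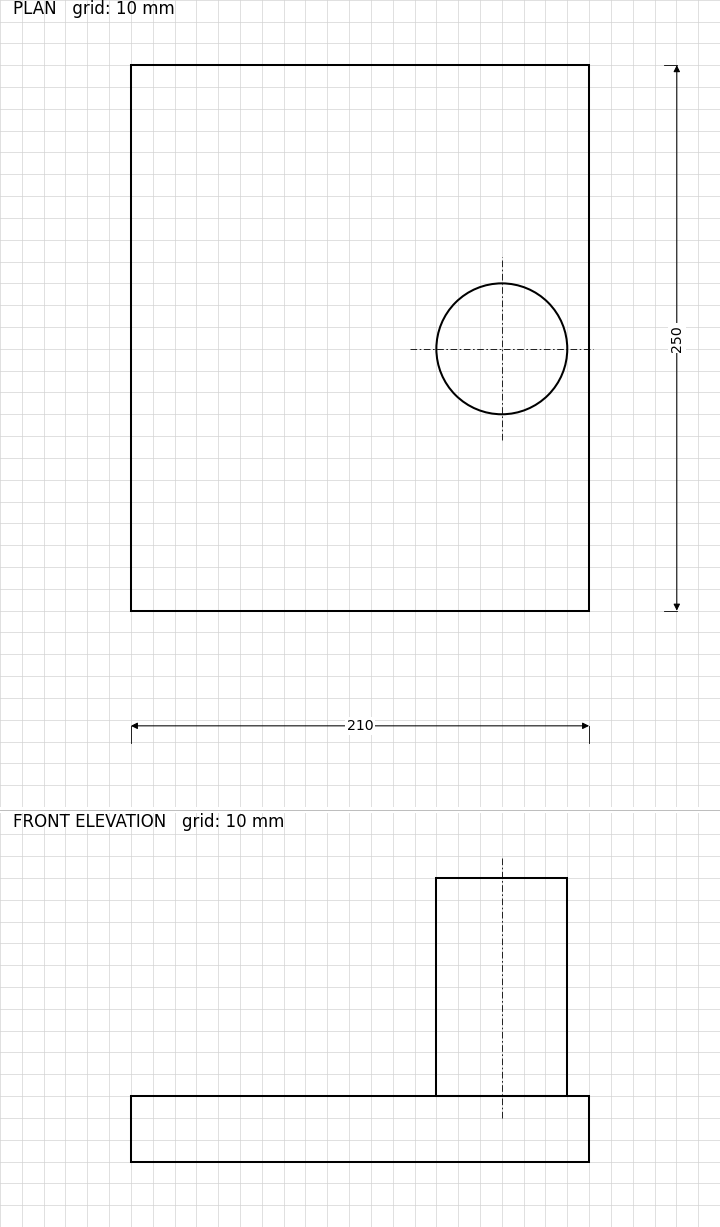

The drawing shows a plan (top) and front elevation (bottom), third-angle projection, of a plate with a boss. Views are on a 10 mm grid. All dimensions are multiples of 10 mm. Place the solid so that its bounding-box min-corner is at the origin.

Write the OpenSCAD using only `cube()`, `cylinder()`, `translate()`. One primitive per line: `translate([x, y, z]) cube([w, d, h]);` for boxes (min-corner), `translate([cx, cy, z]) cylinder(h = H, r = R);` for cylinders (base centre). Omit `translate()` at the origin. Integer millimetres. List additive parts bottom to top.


cube([210, 250, 30]);
translate([170, 120, 30]) cylinder(h = 100, r = 30);
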